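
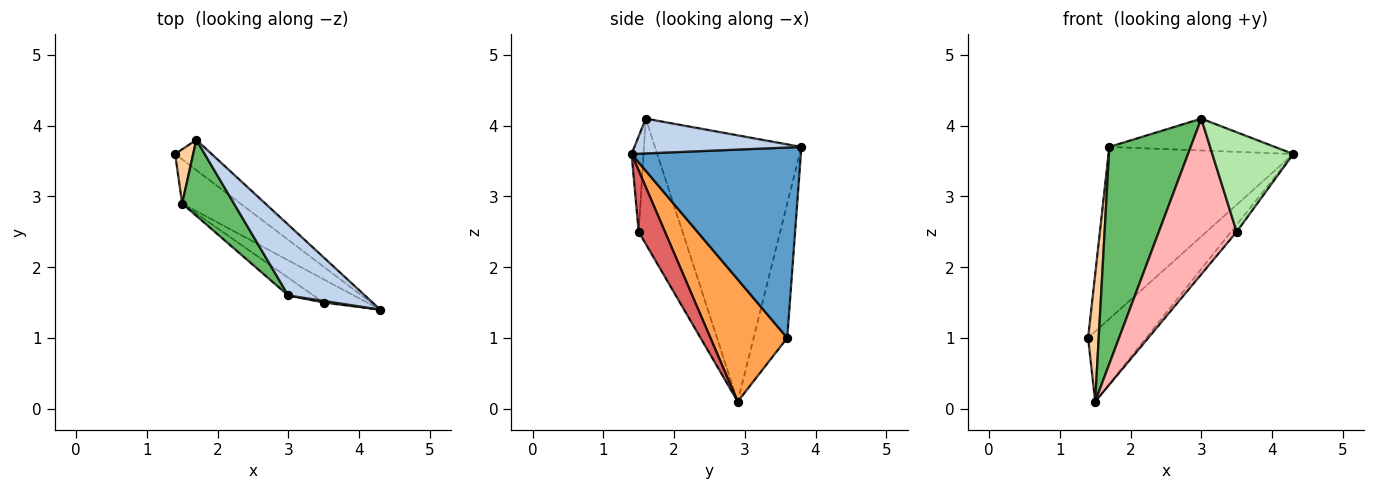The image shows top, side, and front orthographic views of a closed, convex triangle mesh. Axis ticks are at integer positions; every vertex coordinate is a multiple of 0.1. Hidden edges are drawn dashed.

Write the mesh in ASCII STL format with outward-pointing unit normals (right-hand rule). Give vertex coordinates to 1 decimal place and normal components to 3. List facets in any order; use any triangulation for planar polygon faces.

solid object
 facet normal 0.670 0.731 -0.129
  outer loop
   vertex 1.7 3.8 3.7
   vertex 4.3 1.4 3.6
   vertex 1.4 3.6 1.0
  endloop
 endfacet
 facet normal 0.382 0.379 0.843
  outer loop
   vertex 1.7 3.8 3.7
   vertex 3.0 1.6 4.1
   vertex 4.3 1.4 3.6
  endloop
 endfacet
 facet normal 0.746 0.563 -0.355
  outer loop
   vertex 1.5 2.9 0.1
   vertex 1.4 3.6 1.0
   vertex 4.3 1.4 3.6
  endloop
 endfacet
 facet normal -0.946 -0.299 0.127
  outer loop
   vertex 1.5 2.9 0.1
   vertex 1.7 3.8 3.7
   vertex 1.4 3.6 1.0
  endloop
 endfacet
 facet normal -0.862 -0.479 0.168
  outer loop
   vertex 1.5 2.9 0.1
   vertex 3.0 1.6 4.1
   vertex 1.7 3.8 3.7
  endloop
 endfacet
 facet normal -0.146 -0.989 0.016
  outer loop
   vertex 3.5 1.5 2.5
   vertex 4.3 1.4 3.6
   vertex 3.0 1.6 4.1
  endloop
 endfacet
 facet normal 0.804 0.173 -0.569
  outer loop
   vertex 3.5 1.5 2.5
   vertex 1.5 2.9 0.1
   vertex 4.3 1.4 3.6
  endloop
 endfacet
 facet normal -0.489 -0.867 -0.099
  outer loop
   vertex 3.5 1.5 2.5
   vertex 3.0 1.6 4.1
   vertex 1.5 2.9 0.1
  endloop
 endfacet
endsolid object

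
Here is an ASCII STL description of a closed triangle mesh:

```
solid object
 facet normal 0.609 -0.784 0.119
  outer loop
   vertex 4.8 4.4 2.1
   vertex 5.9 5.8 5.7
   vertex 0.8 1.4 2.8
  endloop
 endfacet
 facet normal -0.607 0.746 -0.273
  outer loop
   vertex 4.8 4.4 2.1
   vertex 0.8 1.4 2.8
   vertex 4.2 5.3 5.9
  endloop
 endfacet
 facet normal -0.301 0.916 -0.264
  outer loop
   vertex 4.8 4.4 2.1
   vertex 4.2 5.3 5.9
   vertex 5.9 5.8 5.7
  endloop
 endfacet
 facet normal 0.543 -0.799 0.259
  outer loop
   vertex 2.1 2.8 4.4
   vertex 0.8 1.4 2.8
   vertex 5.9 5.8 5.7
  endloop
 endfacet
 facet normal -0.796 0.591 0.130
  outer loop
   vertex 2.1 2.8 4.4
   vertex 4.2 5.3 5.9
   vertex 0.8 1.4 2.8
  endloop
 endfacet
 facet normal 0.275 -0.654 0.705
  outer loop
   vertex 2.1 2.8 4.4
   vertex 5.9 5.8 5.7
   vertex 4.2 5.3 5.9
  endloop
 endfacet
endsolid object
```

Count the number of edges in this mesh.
9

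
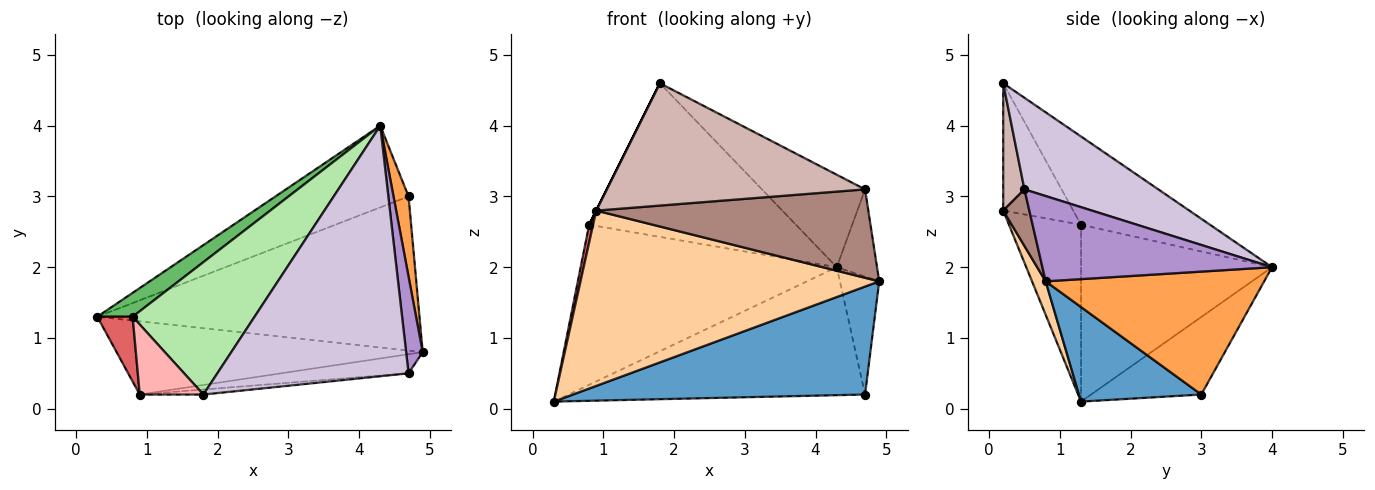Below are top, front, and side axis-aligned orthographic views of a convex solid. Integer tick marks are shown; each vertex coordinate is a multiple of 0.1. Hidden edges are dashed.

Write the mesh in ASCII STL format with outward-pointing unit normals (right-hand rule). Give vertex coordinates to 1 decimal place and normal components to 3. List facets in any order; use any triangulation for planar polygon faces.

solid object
 facet normal 0.234 -0.558 -0.796
  outer loop
   vertex 4.7 3.0 0.2
   vertex 4.9 0.8 1.8
   vertex 0.3 1.3 0.1
  endloop
 endfacet
 facet normal -0.299 0.804 -0.513
  outer loop
   vertex 4.7 3.0 0.2
   vertex 0.3 1.3 0.1
   vertex 4.3 4.0 2.0
  endloop
 endfacet
 facet normal 0.977 0.176 0.120
  outer loop
   vertex 4.7 3.0 0.2
   vertex 4.3 4.0 2.0
   vertex 4.9 0.8 1.8
  endloop
 endfacet
 facet normal 0.042 -0.922 -0.385
  outer loop
   vertex 0.9 0.2 2.8
   vertex 0.3 1.3 0.1
   vertex 4.9 0.8 1.8
  endloop
 endfacet
 facet normal -0.594 0.796 0.119
  outer loop
   vertex 0.8 1.3 2.6
   vertex 4.3 4.0 2.0
   vertex 0.3 1.3 0.1
  endloop
 endfacet
 facet normal -0.427 0.685 0.590
  outer loop
   vertex 0.8 1.3 2.6
   vertex 1.8 0.2 4.6
   vertex 4.3 4.0 2.0
  endloop
 endfacet
 facet normal -0.979 -0.053 0.196
  outer loop
   vertex 0.8 1.3 2.6
   vertex 0.3 1.3 0.1
   vertex 0.9 0.2 2.8
  endloop
 endfacet
 facet normal -0.894 0.000 0.447
  outer loop
   vertex 0.8 1.3 2.6
   vertex 0.9 0.2 2.8
   vertex 1.8 0.2 4.6
  endloop
 endfacet
 facet normal 0.967 0.170 0.188
  outer loop
   vertex 4.7 0.5 3.1
   vertex 4.9 0.8 1.8
   vertex 4.3 4.0 2.0
  endloop
 endfacet
 facet normal 0.410 0.316 0.856
  outer loop
   vertex 4.7 0.5 3.1
   vertex 4.3 4.0 2.0
   vertex 1.8 0.2 4.6
  endloop
 endfacet
 facet normal 0.093 -0.973 -0.210
  outer loop
   vertex 4.7 0.5 3.1
   vertex 0.9 0.2 2.8
   vertex 4.9 0.8 1.8
  endloop
 endfacet
 facet normal 0.082 -0.996 -0.041
  outer loop
   vertex 4.7 0.5 3.1
   vertex 1.8 0.2 4.6
   vertex 0.9 0.2 2.8
  endloop
 endfacet
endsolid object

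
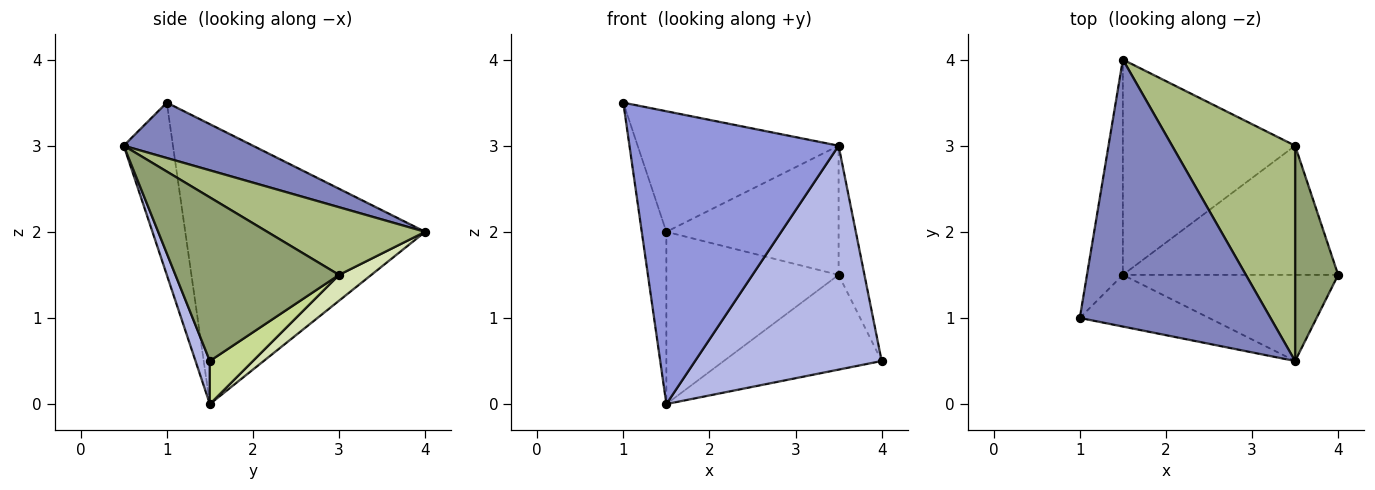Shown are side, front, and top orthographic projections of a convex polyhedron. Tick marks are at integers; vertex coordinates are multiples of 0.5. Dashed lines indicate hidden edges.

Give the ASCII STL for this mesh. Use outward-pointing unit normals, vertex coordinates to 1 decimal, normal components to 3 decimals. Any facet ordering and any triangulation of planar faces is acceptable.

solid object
 facet normal -0.987 0.101 -0.127
  outer loop
   vertex 1.5 1.5 0.0
   vertex 1.0 1.0 3.5
   vertex 1.5 4.0 2.0
  endloop
 endfacet
 facet normal 0.256 0.398 0.881
  outer loop
   vertex 3.5 0.5 3.0
   vertex 1.5 4.0 2.0
   vertex 1.0 1.0 3.5
  endloop
 endfacet
 facet normal -0.226 -0.959 -0.169
  outer loop
   vertex 3.5 0.5 3.0
   vertex 1.0 1.0 3.5
   vertex 1.5 1.5 0.0
  endloop
 endfacet
 facet normal 0.072 -0.931 -0.358
  outer loop
   vertex 3.5 0.5 3.0
   vertex 1.5 1.5 0.0
   vertex 4.0 1.5 0.5
  endloop
 endfacet
 facet normal 0.956 0.151 0.252
  outer loop
   vertex 3.5 3.0 1.5
   vertex 3.5 0.5 3.0
   vertex 4.0 1.5 0.5
  endloop
 endfacet
 facet normal 0.427 0.465 0.776
  outer loop
   vertex 3.5 3.0 1.5
   vertex 1.5 4.0 2.0
   vertex 3.5 0.5 3.0
  endloop
 endfacet
 facet normal 0.159 0.584 -0.796
  outer loop
   vertex 3.5 3.0 1.5
   vertex 4.0 1.5 0.5
   vertex 1.5 1.5 0.0
  endloop
 endfacet
 facet normal 0.116 0.620 -0.776
  outer loop
   vertex 3.5 3.0 1.5
   vertex 1.5 1.5 0.0
   vertex 1.5 4.0 2.0
  endloop
 endfacet
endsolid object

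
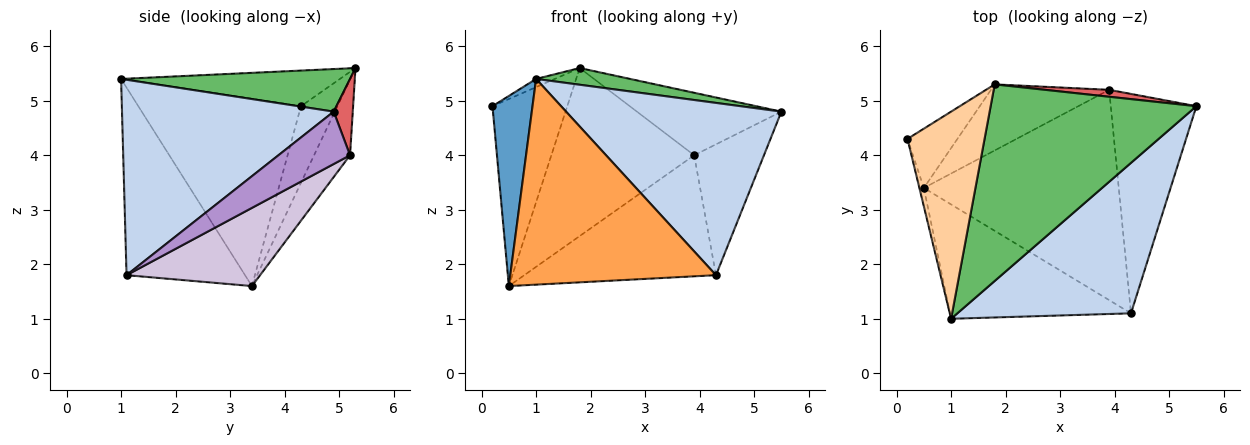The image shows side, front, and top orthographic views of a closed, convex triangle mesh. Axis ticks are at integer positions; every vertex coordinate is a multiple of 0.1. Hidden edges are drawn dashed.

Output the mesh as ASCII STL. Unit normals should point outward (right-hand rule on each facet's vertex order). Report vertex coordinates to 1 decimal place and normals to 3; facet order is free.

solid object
 facet normal -0.971 -0.239 -0.023
  outer loop
   vertex 0.5 3.4 1.6
   vertex 1.0 1.0 5.4
   vertex 0.2 4.3 4.9
  endloop
 endfacet
 facet normal 0.595 -0.605 0.529
  outer loop
   vertex 4.3 1.1 1.8
   vertex 5.5 4.9 4.8
   vertex 1.0 1.0 5.4
  endloop
 endfacet
 facet normal -0.450 -0.781 -0.434
  outer loop
   vertex 4.3 1.1 1.8
   vertex 1.0 1.0 5.4
   vertex 0.5 3.4 1.6
  endloop
 endfacet
 facet normal -0.419 0.036 0.907
  outer loop
   vertex 1.8 5.3 5.6
   vertex 0.2 4.3 4.9
   vertex 1.0 1.0 5.4
  endloop
 endfacet
 facet normal 0.202 -0.083 0.976
  outer loop
   vertex 1.8 5.3 5.6
   vertex 1.0 1.0 5.4
   vertex 5.5 4.9 4.8
  endloop
 endfacet
 facet normal -0.421 0.865 -0.274
  outer loop
   vertex 1.8 5.3 5.6
   vertex 0.5 3.4 1.6
   vertex 0.2 4.3 4.9
  endloop
 endfacet
 facet normal 0.130 0.985 0.109
  outer loop
   vertex 3.9 5.2 4.0
   vertex 1.8 5.3 5.6
   vertex 5.5 4.9 4.8
  endloop
 endfacet
 facet normal -0.228 0.906 -0.356
  outer loop
   vertex 3.9 5.2 4.0
   vertex 0.5 3.4 1.6
   vertex 1.8 5.3 5.6
  endloop
 endfacet
 facet normal 0.465 0.453 -0.760
  outer loop
   vertex 3.9 5.2 4.0
   vertex 5.5 4.9 4.8
   vertex 4.3 1.1 1.8
  endloop
 endfacet
 facet normal 0.328 0.471 -0.819
  outer loop
   vertex 3.9 5.2 4.0
   vertex 4.3 1.1 1.8
   vertex 0.5 3.4 1.6
  endloop
 endfacet
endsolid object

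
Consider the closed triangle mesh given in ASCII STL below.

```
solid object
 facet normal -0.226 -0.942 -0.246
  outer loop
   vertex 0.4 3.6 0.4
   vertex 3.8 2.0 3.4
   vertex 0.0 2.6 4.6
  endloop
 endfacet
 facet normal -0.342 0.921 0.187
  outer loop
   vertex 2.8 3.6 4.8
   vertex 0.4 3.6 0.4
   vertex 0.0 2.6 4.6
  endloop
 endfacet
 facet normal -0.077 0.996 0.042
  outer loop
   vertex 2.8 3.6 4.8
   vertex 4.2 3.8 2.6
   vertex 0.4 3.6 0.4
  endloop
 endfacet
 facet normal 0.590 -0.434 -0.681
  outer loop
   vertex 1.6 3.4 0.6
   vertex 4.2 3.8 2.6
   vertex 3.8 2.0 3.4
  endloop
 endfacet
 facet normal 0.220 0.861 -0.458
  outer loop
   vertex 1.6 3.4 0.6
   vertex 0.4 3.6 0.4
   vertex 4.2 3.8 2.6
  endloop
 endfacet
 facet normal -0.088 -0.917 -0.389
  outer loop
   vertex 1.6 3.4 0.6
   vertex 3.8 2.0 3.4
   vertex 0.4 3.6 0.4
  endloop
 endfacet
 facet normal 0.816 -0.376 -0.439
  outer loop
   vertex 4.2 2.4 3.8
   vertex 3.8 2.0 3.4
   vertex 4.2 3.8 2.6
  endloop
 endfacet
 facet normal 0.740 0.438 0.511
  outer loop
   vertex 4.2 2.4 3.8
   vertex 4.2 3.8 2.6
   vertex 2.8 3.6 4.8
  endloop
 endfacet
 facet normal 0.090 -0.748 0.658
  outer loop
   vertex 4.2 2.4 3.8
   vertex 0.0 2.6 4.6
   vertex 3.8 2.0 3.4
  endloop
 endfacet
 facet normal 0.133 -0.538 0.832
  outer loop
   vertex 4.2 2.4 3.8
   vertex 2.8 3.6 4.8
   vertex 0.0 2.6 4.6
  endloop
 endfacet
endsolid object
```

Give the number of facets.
10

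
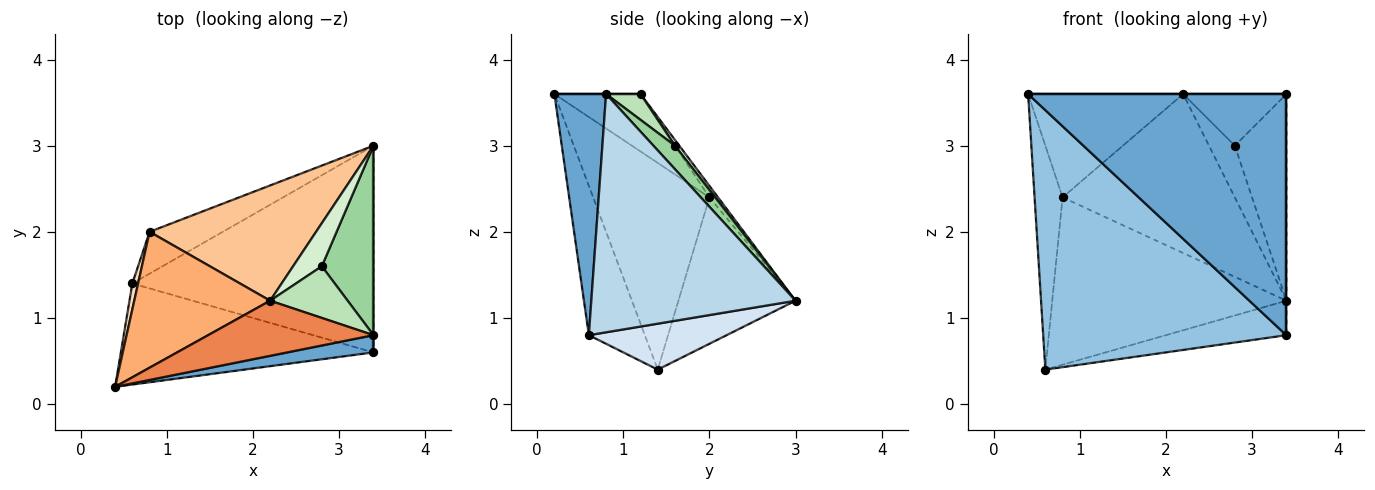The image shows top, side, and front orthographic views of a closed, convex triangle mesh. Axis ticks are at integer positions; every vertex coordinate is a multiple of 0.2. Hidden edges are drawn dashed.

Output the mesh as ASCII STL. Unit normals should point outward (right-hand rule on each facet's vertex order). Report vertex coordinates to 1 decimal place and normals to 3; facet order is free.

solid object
 facet normal 0.196 -0.978 0.070
  outer loop
   vertex 3.4 0.6 0.8
   vertex 3.4 0.8 3.6
   vertex 0.4 0.2 3.6
  endloop
 endfacet
 facet normal -0.210 -0.911 -0.355
  outer loop
   vertex 3.4 0.6 0.8
   vertex 0.4 0.2 3.6
   vertex 0.6 1.4 0.4
  endloop
 endfacet
 facet normal 1.000 0.000 0.000
  outer loop
   vertex 3.4 0.6 0.8
   vertex 3.4 3.0 1.2
   vertex 3.4 0.8 3.6
  endloop
 endfacet
 facet normal 0.185 0.162 -0.969
  outer loop
   vertex 3.4 0.6 0.8
   vertex 0.6 1.4 0.4
   vertex 3.4 3.0 1.2
  endloop
 endfacet
 facet normal 0.000 0.000 1.000
  outer loop
   vertex 2.2 1.2 3.6
   vertex 0.4 0.2 3.6
   vertex 3.4 0.8 3.6
  endloop
 endfacet
 facet normal -0.319 0.574 0.754
  outer loop
   vertex 0.8 2.0 2.4
   vertex 0.4 0.2 3.6
   vertex 2.2 1.2 3.6
  endloop
 endfacet
 facet normal -0.040 0.809 0.586
  outer loop
   vertex 0.8 2.0 2.4
   vertex 2.2 1.2 3.6
   vertex 3.4 3.0 1.2
  endloop
 endfacet
 facet normal -0.972 0.234 0.027
  outer loop
   vertex 0.8 2.0 2.4
   vertex 0.6 1.4 0.4
   vertex 0.4 0.2 3.6
  endloop
 endfacet
 facet normal -0.436 0.873 -0.218
  outer loop
   vertex 0.8 2.0 2.4
   vertex 3.4 3.0 1.2
   vertex 0.6 1.4 0.4
  endloop
 endfacet
 facet normal 0.294 0.705 0.646
  outer loop
   vertex 2.8 1.6 3.0
   vertex 3.4 0.8 3.6
   vertex 3.4 3.0 1.2
  endloop
 endfacet
 facet normal 0.229 0.688 0.688
  outer loop
   vertex 2.8 1.6 3.0
   vertex 2.2 1.2 3.6
   vertex 3.4 0.8 3.6
  endloop
 endfacet
 facet normal 0.127 0.762 0.635
  outer loop
   vertex 2.8 1.6 3.0
   vertex 3.4 3.0 1.2
   vertex 2.2 1.2 3.6
  endloop
 endfacet
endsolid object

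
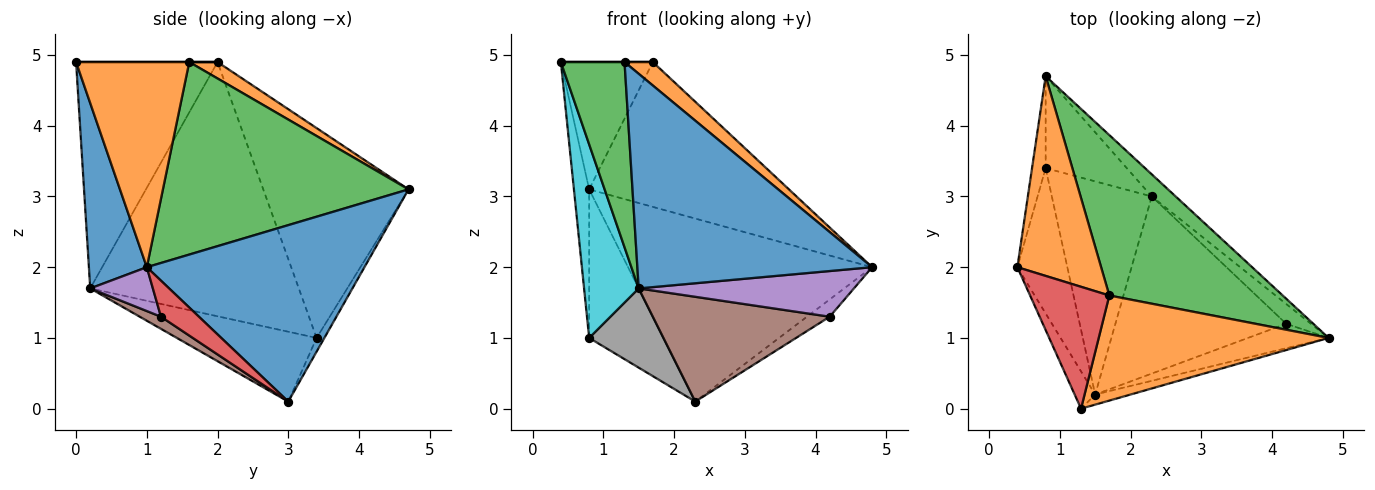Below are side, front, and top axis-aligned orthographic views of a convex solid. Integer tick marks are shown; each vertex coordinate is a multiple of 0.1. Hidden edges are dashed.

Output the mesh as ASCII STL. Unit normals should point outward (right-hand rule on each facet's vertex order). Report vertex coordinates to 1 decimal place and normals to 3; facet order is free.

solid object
 facet normal 0.663 0.743 -0.090
  outer loop
   vertex 2.3 3.0 0.1
   vertex 0.8 4.7 3.1
   vertex 4.8 1.0 2.0
  endloop
 endfacet
 facet normal 0.163 0.530 0.832
  outer loop
   vertex 1.7 1.6 4.9
   vertex 0.8 4.7 3.1
   vertex 0.4 2.0 4.9
  endloop
 endfacet
 facet normal 0.636 0.517 0.573
  outer loop
   vertex 1.7 1.6 4.9
   vertex 4.8 1.0 2.0
   vertex 0.8 4.7 3.1
  endloop
 endfacet
 facet normal 0.739 0.442 -0.507
  outer loop
   vertex 4.2 1.2 1.3
   vertex 2.3 3.0 0.1
   vertex 4.8 1.0 2.0
  endloop
 endfacet
 facet normal 0.249 -0.854 -0.457
  outer loop
   vertex 4.2 1.2 1.3
   vertex 4.8 1.0 2.0
   vertex 1.5 0.2 1.7
  endloop
 endfacet
 facet normal 0.061 -0.508 -0.859
  outer loop
   vertex 4.2 1.2 1.3
   vertex 1.5 0.2 1.7
   vertex 2.3 3.0 0.1
  endloop
 endfacet
 facet normal -0.089 0.847 -0.524
  outer loop
   vertex 0.8 3.4 1.0
   vertex 0.8 4.7 3.1
   vertex 2.3 3.0 0.1
  endloop
 endfacet
 facet normal -0.548 -0.291 -0.784
  outer loop
   vertex 0.8 3.4 1.0
   vertex 2.3 3.0 0.1
   vertex 1.5 0.2 1.7
  endloop
 endfacet
 facet normal -0.992 0.104 -0.064
  outer loop
   vertex 0.8 3.4 1.0
   vertex 0.4 2.0 4.9
   vertex 0.8 4.7 3.1
  endloop
 endfacet
 facet normal -0.950 -0.249 -0.187
  outer loop
   vertex 0.8 3.4 1.0
   vertex 1.5 0.2 1.7
   vertex 0.4 2.0 4.9
  endloop
 endfacet
 facet normal 0.239 -0.970 -0.046
  outer loop
   vertex 1.3 0.0 4.9
   vertex 1.5 0.2 1.7
   vertex 4.8 1.0 2.0
  endloop
 endfacet
 facet normal 0.657 -0.164 0.736
  outer loop
   vertex 1.3 0.0 4.9
   vertex 4.8 1.0 2.0
   vertex 1.7 1.6 4.9
  endloop
 endfacet
 facet normal -0.909 -0.409 -0.082
  outer loop
   vertex 1.3 0.0 4.9
   vertex 0.4 2.0 4.9
   vertex 1.5 0.2 1.7
  endloop
 endfacet
 facet normal 0.000 0.000 1.000
  outer loop
   vertex 1.3 0.0 4.9
   vertex 1.7 1.6 4.9
   vertex 0.4 2.0 4.9
  endloop
 endfacet
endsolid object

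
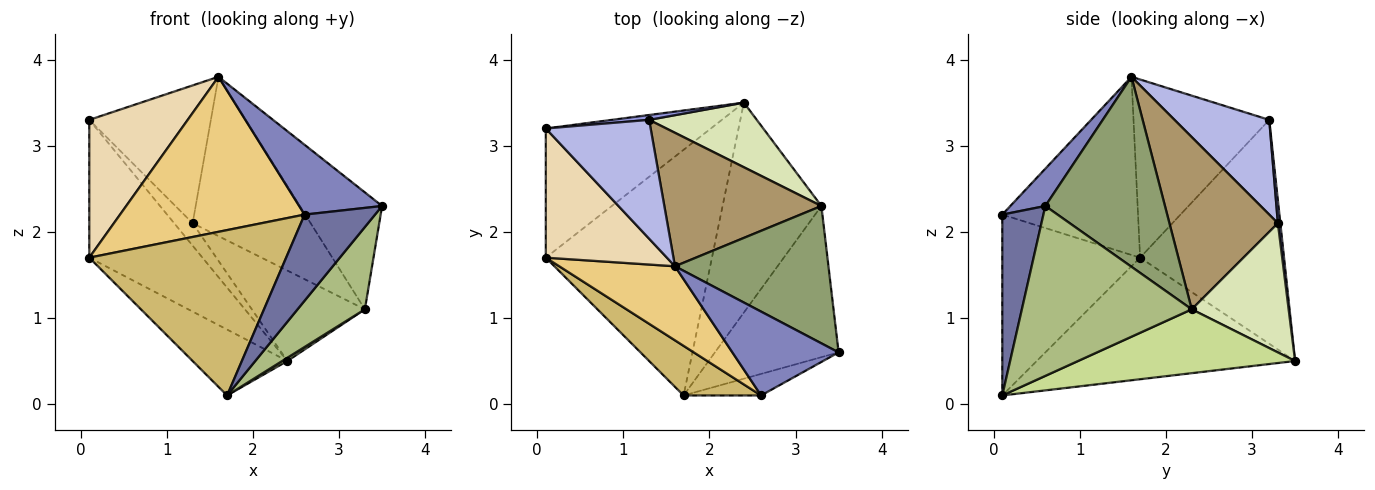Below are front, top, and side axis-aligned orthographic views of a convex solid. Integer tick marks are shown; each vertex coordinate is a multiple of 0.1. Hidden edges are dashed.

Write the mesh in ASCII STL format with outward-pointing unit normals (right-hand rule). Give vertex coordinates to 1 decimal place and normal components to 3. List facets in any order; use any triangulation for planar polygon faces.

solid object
 facet normal 0.493 -0.844 -0.211
  outer loop
   vertex 2.6 0.1 2.2
   vertex 1.7 0.1 0.1
   vertex 3.5 0.6 2.3
  endloop
 endfacet
 facet normal 0.261 -0.618 0.742
  outer loop
   vertex 1.6 1.6 3.8
   vertex 2.6 0.1 2.2
   vertex 3.5 0.6 2.3
  endloop
 endfacet
 facet normal 0.129 0.969 0.210
  outer loop
   vertex 1.3 3.3 2.1
   vertex 2.4 3.5 0.5
   vertex 0.1 3.2 3.3
  endloop
 endfacet
 facet normal 0.508 0.652 0.563
  outer loop
   vertex 1.3 3.3 2.1
   vertex 0.1 3.2 3.3
   vertex 1.6 1.6 3.8
  endloop
 endfacet
 facet normal 0.686 0.472 0.554
  outer loop
   vertex 3.3 2.3 1.1
   vertex 1.6 1.6 3.8
   vertex 3.5 0.6 2.3
  endloop
 endfacet
 facet normal 0.770 -0.305 -0.561
  outer loop
   vertex 3.3 2.3 1.1
   vertex 3.5 0.6 2.3
   vertex 1.7 0.1 0.1
  endloop
 endfacet
 facet normal 0.543 -0.013 -0.840
  outer loop
   vertex 3.3 2.3 1.1
   vertex 1.7 0.1 0.1
   vertex 2.4 3.5 0.5
  endloop
 endfacet
 facet normal 0.572 0.667 0.477
  outer loop
   vertex 3.3 2.3 1.1
   vertex 2.4 3.5 0.5
   vertex 1.3 3.3 2.1
  endloop
 endfacet
 facet normal 0.576 0.627 0.525
  outer loop
   vertex 3.3 2.3 1.1
   vertex 1.3 3.3 2.1
   vertex 1.6 1.6 3.8
  endloop
 endfacet
 facet normal -0.557 -0.796 0.239
  outer loop
   vertex 0.1 1.7 1.7
   vertex 1.7 0.1 0.1
   vertex 2.6 0.1 2.2
  endloop
 endfacet
 facet normal -0.553 -0.752 0.359
  outer loop
   vertex 0.1 1.7 1.7
   vertex 2.6 0.1 2.2
   vertex 1.6 1.6 3.8
  endloop
 endfacet
 facet normal -0.709 -0.514 0.482
  outer loop
   vertex 0.1 1.7 1.7
   vertex 1.6 1.6 3.8
   vertex 0.1 3.2 3.3
  endloop
 endfacet
 facet normal -0.680 0.535 -0.501
  outer loop
   vertex 0.1 1.7 1.7
   vertex 0.1 3.2 3.3
   vertex 2.4 3.5 0.5
  endloop
 endfacet
 facet normal -0.577 0.212 -0.789
  outer loop
   vertex 0.1 1.7 1.7
   vertex 2.4 3.5 0.5
   vertex 1.7 0.1 0.1
  endloop
 endfacet
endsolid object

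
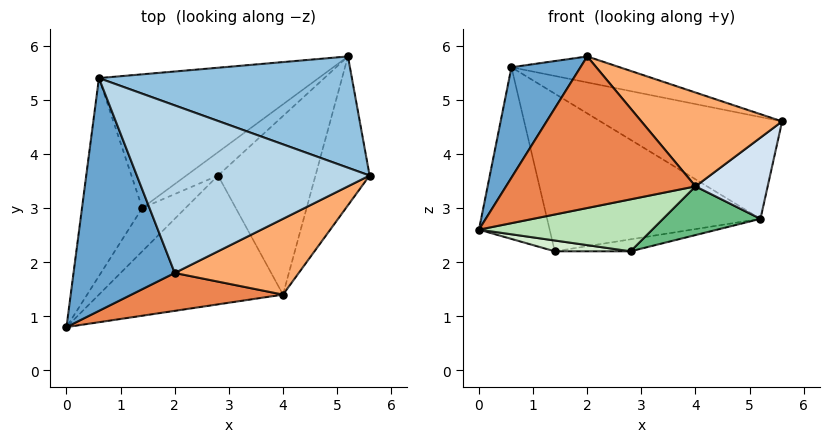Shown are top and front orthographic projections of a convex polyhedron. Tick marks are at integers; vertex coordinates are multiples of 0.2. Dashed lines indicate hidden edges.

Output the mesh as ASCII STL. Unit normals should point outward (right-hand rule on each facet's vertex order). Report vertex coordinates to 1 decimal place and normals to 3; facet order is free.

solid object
 facet normal -0.776 -0.270 0.570
  outer loop
   vertex 0.6 5.4 5.6
   vertex 0.0 0.8 2.6
   vertex 2.0 1.8 5.8
  endloop
 endfacet
 facet normal 0.364 0.629 0.687
  outer loop
   vertex 0.6 5.4 5.6
   vertex 5.6 3.6 4.6
   vertex 5.2 5.8 2.8
  endloop
 endfacet
 facet normal 0.245 0.149 0.958
  outer loop
   vertex 0.6 5.4 5.6
   vertex 2.0 1.8 5.8
   vertex 5.6 3.6 4.6
  endloop
 endfacet
 facet normal 0.796 -0.290 -0.531
  outer loop
   vertex 4.0 1.4 3.4
   vertex 5.2 5.8 2.8
   vertex 5.6 3.6 4.6
  endloop
 endfacet
 facet normal 0.097 -0.966 0.241
  outer loop
   vertex 4.0 1.4 3.4
   vertex 2.0 1.8 5.8
   vertex 0.0 0.8 2.6
  endloop
 endfacet
 facet normal 0.513 -0.668 0.539
  outer loop
   vertex 4.0 1.4 3.4
   vertex 5.6 3.6 4.6
   vertex 2.0 1.8 5.8
  endloop
 endfacet
 facet normal -0.780 0.410 -0.473
  outer loop
   vertex 1.4 3.0 2.2
   vertex 0.0 0.8 2.6
   vertex 0.6 5.4 5.6
  endloop
 endfacet
 facet normal -0.418 0.693 -0.587
  outer loop
   vertex 1.4 3.0 2.2
   vertex 0.6 5.4 5.6
   vertex 5.2 5.8 2.8
  endloop
 endfacet
 facet normal 0.434 -0.237 -0.869
  outer loop
   vertex 2.8 3.6 2.2
   vertex 5.2 5.8 2.8
   vertex 4.0 1.4 3.4
  endloop
 endfacet
 facet normal -0.192 0.447 -0.874
  outer loop
   vertex 2.8 3.6 2.2
   vertex 1.4 3.0 2.2
   vertex 5.2 5.8 2.8
  endloop
 endfacet
 facet normal 0.235 -0.364 -0.901
  outer loop
   vertex 2.8 3.6 2.2
   vertex 4.0 1.4 3.4
   vertex 0.0 0.8 2.6
  endloop
 endfacet
 facet normal 0.103 -0.241 -0.965
  outer loop
   vertex 2.8 3.6 2.2
   vertex 0.0 0.8 2.6
   vertex 1.4 3.0 2.2
  endloop
 endfacet
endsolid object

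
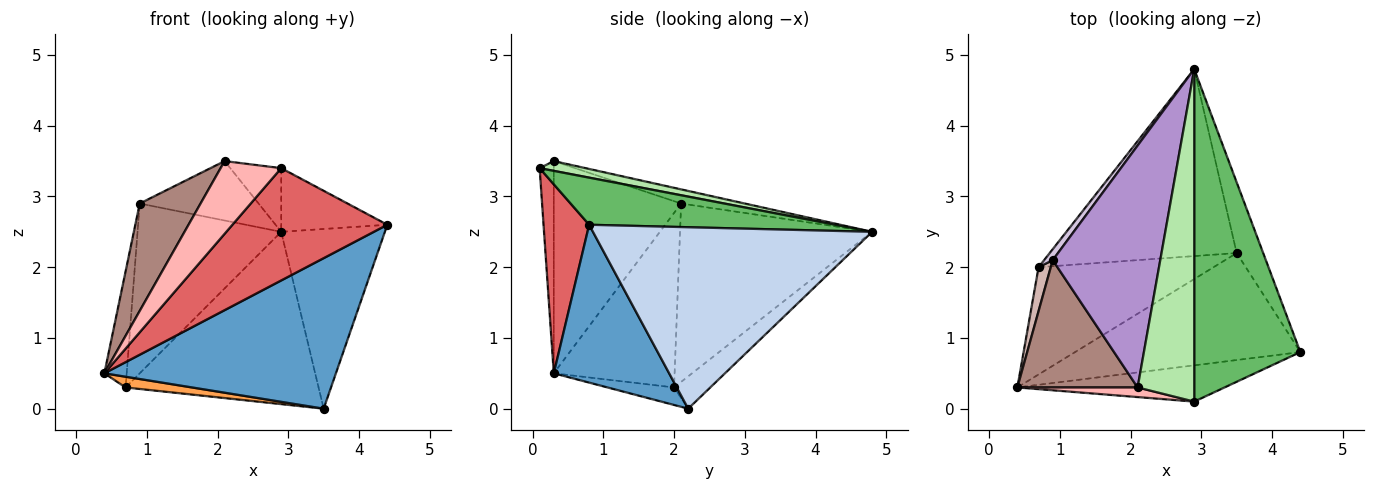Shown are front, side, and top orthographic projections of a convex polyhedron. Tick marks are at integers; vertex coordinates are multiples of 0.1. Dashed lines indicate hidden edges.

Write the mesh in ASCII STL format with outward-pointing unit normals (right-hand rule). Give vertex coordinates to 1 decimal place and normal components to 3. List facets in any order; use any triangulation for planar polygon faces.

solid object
 facet normal 0.376 -0.755 -0.537
  outer loop
   vertex 3.5 2.2 0.0
   vertex 4.4 0.8 2.6
   vertex 0.4 0.3 0.5
  endloop
 endfacet
 facet normal 0.929 0.345 -0.136
  outer loop
   vertex 3.5 2.2 0.0
   vertex 2.9 4.8 2.5
   vertex 4.4 0.8 2.6
  endloop
 endfacet
 facet normal -0.099 -0.099 -0.990
  outer loop
   vertex 0.7 2.0 0.3
   vertex 3.5 2.2 0.0
   vertex 0.4 0.3 0.5
  endloop
 endfacet
 facet normal -0.126 0.672 -0.729
  outer loop
   vertex 0.7 2.0 0.3
   vertex 2.9 4.8 2.5
   vertex 3.5 2.2 0.0
  endloop
 endfacet
 facet normal 0.400 0.172 0.900
  outer loop
   vertex 2.9 0.1 3.4
   vertex 4.4 0.8 2.6
   vertex 2.9 4.8 2.5
  endloop
 endfacet
 facet normal 0.167 0.185 0.968
  outer loop
   vertex 2.9 0.1 3.4
   vertex 2.9 4.8 2.5
   vertex 2.1 0.3 3.5
  endloop
 endfacet
 facet normal 0.270 -0.916 -0.296
  outer loop
   vertex 2.9 0.1 3.4
   vertex 0.4 0.3 0.5
   vertex 4.4 0.8 2.6
  endloop
 endfacet
 facet normal -0.225 -0.966 0.128
  outer loop
   vertex 2.9 0.1 3.4
   vertex 2.1 0.3 3.5
   vertex 0.4 0.3 0.5
  endloop
 endfacet
 facet normal -0.127 0.237 0.963
  outer loop
   vertex 0.9 2.1 2.9
   vertex 2.1 0.3 3.5
   vertex 2.9 4.8 2.5
  endloop
 endfacet
 facet normal -0.800 0.598 0.039
  outer loop
   vertex 0.9 2.1 2.9
   vertex 2.9 4.8 2.5
   vertex 0.7 2.0 0.3
  endloop
 endfacet
 facet normal -0.803 -0.384 0.455
  outer loop
   vertex 0.9 2.1 2.9
   vertex 0.4 0.3 0.5
   vertex 2.1 0.3 3.5
  endloop
 endfacet
 facet normal -0.981 0.181 0.068
  outer loop
   vertex 0.9 2.1 2.9
   vertex 0.7 2.0 0.3
   vertex 0.4 0.3 0.5
  endloop
 endfacet
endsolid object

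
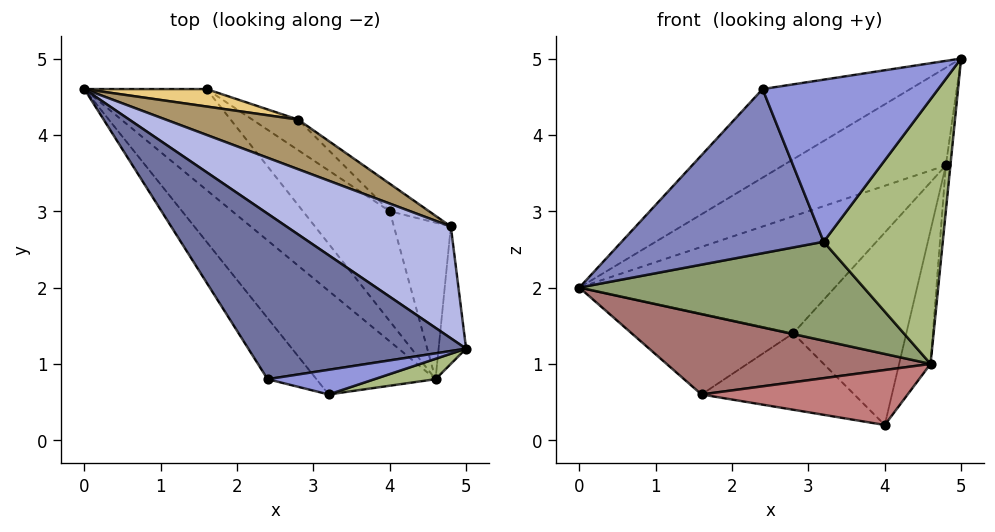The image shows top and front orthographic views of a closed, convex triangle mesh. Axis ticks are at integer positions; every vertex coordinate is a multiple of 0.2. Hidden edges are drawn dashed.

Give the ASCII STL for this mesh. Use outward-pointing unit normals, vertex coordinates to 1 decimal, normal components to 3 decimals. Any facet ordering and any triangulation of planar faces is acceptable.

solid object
 facet normal -0.204 0.462 0.863
  outer loop
   vertex 2.4 0.8 4.6
   vertex 5.0 1.2 5.0
   vertex 0.0 4.6 2.0
  endloop
 endfacet
 facet normal -0.742 -0.629 -0.234
  outer loop
   vertex 2.4 0.8 4.6
   vertex 0.0 4.6 2.0
   vertex 3.2 0.6 2.6
  endloop
 endfacet
 facet normal 0.128 -0.981 0.149
  outer loop
   vertex 2.4 0.8 4.6
   vertex 3.2 0.6 2.6
   vertex 5.0 1.2 5.0
  endloop
 endfacet
 facet normal -0.004 0.658 0.753
  outer loop
   vertex 4.8 2.8 3.6
   vertex 0.0 4.6 2.0
   vertex 5.0 1.2 5.0
  endloop
 endfacet
 facet normal -0.588 -0.558 -0.585
  outer loop
   vertex 4.6 0.8 1.0
   vertex 3.2 0.6 2.6
   vertex 0.0 4.6 2.0
  endloop
 endfacet
 facet normal 0.224 -0.972 0.075
  outer loop
   vertex 4.6 0.8 1.0
   vertex 5.0 1.2 5.0
   vertex 3.2 0.6 2.6
  endloop
 endfacet
 facet normal 0.994 0.034 -0.103
  outer loop
   vertex 4.6 0.8 1.0
   vertex 4.8 2.8 3.6
   vertex 5.0 1.2 5.0
  endloop
 endfacet
 facet normal 0.959 0.183 -0.215
  outer loop
   vertex 4.6 0.8 1.0
   vertex 4.0 3.0 0.2
   vertex 4.8 2.8 3.6
  endloop
 endfacet
 facet normal 0.210 0.900 0.382
  outer loop
   vertex 2.8 4.2 1.4
   vertex 0.0 4.6 2.0
   vertex 4.8 2.8 3.6
  endloop
 endfacet
 facet normal 0.647 0.755 -0.108
  outer loop
   vertex 2.8 4.2 1.4
   vertex 4.8 2.8 3.6
   vertex 4.0 3.0 0.2
  endloop
 endfacet
 facet normal 0.182 0.961 0.208
  outer loop
   vertex 1.6 4.6 0.6
   vertex 0.0 4.6 2.0
   vertex 2.8 4.2 1.4
  endloop
 endfacet
 facet normal 0.487 0.811 -0.324
  outer loop
   vertex 1.6 4.6 0.6
   vertex 2.8 4.2 1.4
   vertex 4.0 3.0 0.2
  endloop
 endfacet
 facet normal -0.565 -0.514 -0.646
  outer loop
   vertex 1.6 4.6 0.6
   vertex 4.6 0.8 1.0
   vertex 0.0 4.6 2.0
  endloop
 endfacet
 facet normal -0.408 -0.408 -0.816
  outer loop
   vertex 1.6 4.6 0.6
   vertex 4.0 3.0 0.2
   vertex 4.6 0.8 1.0
  endloop
 endfacet
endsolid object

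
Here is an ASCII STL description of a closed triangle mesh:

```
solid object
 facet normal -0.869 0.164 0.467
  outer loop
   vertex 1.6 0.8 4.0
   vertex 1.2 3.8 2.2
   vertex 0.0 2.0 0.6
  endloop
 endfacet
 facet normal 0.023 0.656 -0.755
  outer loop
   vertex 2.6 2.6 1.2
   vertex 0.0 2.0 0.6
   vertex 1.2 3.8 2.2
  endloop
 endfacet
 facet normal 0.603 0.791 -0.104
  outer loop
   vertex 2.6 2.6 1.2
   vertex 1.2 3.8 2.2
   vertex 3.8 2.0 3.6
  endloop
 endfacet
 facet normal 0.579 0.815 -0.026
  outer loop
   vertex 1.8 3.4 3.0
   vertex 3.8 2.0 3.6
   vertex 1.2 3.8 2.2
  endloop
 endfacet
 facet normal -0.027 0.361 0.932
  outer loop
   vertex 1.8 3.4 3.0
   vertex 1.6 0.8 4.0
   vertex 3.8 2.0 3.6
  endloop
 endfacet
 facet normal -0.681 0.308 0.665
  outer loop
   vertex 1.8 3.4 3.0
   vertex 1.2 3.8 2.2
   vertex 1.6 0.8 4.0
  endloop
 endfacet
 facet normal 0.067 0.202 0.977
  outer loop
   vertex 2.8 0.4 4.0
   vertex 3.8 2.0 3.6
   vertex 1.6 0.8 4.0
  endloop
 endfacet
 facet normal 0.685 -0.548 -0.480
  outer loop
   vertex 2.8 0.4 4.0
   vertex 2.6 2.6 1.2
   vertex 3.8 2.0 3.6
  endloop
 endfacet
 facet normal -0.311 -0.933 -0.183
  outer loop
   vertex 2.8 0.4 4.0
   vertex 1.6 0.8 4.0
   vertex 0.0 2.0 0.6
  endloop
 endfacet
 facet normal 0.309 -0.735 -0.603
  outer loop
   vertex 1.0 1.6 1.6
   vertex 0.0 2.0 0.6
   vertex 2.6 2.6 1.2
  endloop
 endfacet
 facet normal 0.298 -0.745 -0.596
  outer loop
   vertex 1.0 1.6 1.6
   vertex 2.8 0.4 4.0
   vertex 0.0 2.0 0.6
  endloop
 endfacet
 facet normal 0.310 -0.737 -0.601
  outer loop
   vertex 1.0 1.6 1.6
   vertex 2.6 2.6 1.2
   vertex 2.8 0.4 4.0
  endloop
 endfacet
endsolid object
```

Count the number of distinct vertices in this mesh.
8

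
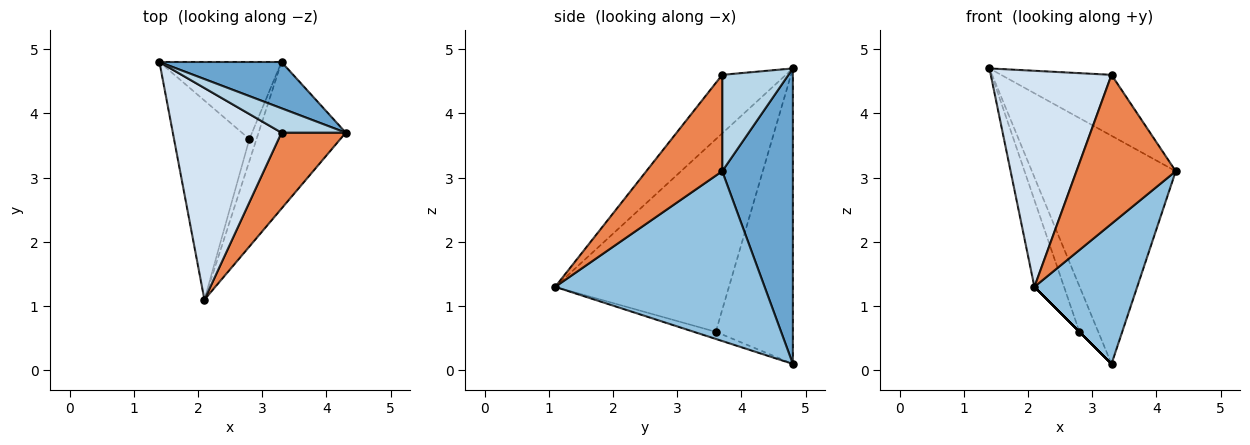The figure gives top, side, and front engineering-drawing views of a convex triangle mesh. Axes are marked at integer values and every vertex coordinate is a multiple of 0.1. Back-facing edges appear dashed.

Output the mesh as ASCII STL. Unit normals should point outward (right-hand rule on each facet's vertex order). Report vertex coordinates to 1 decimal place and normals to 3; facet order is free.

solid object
 facet normal 0.434 0.883 0.179
  outer loop
   vertex 3.3 4.8 0.1
   vertex 1.4 4.8 4.7
   vertex 4.3 3.7 3.1
  endloop
 endfacet
 facet normal 0.815 -0.400 -0.418
  outer loop
   vertex 3.3 4.8 0.1
   vertex 4.3 3.7 3.1
   vertex 2.1 1.1 1.3
  endloop
 endfacet
 facet normal 0.487 0.811 0.324
  outer loop
   vertex 3.3 3.7 4.6
   vertex 4.3 3.7 3.1
   vertex 1.4 4.8 4.7
  endloop
 endfacet
 facet normal -0.353 -0.668 0.655
  outer loop
   vertex 3.3 3.7 4.6
   vertex 1.4 4.8 4.7
   vertex 2.1 1.1 1.3
  endloop
 endfacet
 facet normal 0.563 -0.736 0.375
  outer loop
   vertex 3.3 3.7 4.6
   vertex 2.1 1.1 1.3
   vertex 4.3 3.7 3.1
  endloop
 endfacet
 facet normal -0.920 0.157 -0.360
  outer loop
   vertex 2.8 3.6 0.6
   vertex 2.1 1.1 1.3
   vertex 1.4 4.8 4.7
  endloop
 endfacet
 facet normal -0.902 0.220 -0.372
  outer loop
   vertex 2.8 3.6 0.6
   vertex 1.4 4.8 4.7
   vertex 3.3 4.8 0.1
  endloop
 endfacet
 facet normal -0.707 0.000 -0.707
  outer loop
   vertex 2.8 3.6 0.6
   vertex 3.3 4.8 0.1
   vertex 2.1 1.1 1.3
  endloop
 endfacet
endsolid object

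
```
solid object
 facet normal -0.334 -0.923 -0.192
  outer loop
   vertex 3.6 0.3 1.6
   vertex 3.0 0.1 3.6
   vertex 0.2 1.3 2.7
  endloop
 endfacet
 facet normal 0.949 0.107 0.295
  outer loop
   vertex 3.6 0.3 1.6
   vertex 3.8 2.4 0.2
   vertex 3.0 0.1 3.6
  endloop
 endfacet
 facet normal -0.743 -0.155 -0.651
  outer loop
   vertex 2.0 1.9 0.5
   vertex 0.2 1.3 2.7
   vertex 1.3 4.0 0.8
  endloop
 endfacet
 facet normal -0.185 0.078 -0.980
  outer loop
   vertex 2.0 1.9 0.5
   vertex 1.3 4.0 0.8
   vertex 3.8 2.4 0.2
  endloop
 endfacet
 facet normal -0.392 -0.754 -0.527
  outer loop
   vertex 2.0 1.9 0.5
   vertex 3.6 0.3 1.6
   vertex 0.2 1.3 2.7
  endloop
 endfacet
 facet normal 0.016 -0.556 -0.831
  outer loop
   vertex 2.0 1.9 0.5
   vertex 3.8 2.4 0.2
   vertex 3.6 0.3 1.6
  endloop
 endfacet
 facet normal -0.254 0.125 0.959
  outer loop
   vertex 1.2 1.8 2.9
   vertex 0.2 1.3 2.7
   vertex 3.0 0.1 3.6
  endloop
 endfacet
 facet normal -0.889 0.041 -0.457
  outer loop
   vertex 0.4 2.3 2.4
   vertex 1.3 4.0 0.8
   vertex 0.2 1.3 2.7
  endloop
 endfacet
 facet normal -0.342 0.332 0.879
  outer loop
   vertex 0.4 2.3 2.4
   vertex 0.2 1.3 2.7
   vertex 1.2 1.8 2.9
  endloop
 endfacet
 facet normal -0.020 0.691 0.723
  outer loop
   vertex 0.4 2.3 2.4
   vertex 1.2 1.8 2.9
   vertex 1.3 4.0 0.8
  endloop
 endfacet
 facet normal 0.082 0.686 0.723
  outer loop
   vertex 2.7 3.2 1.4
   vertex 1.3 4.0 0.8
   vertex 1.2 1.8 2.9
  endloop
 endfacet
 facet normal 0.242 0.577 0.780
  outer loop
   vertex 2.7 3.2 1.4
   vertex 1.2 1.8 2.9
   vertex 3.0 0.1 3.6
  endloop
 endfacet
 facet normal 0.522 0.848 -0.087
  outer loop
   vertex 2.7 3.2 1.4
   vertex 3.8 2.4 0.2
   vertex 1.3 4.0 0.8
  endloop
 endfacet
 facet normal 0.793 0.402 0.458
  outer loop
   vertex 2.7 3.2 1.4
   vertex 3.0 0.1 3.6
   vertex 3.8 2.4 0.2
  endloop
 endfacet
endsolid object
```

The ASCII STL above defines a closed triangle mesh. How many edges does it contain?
21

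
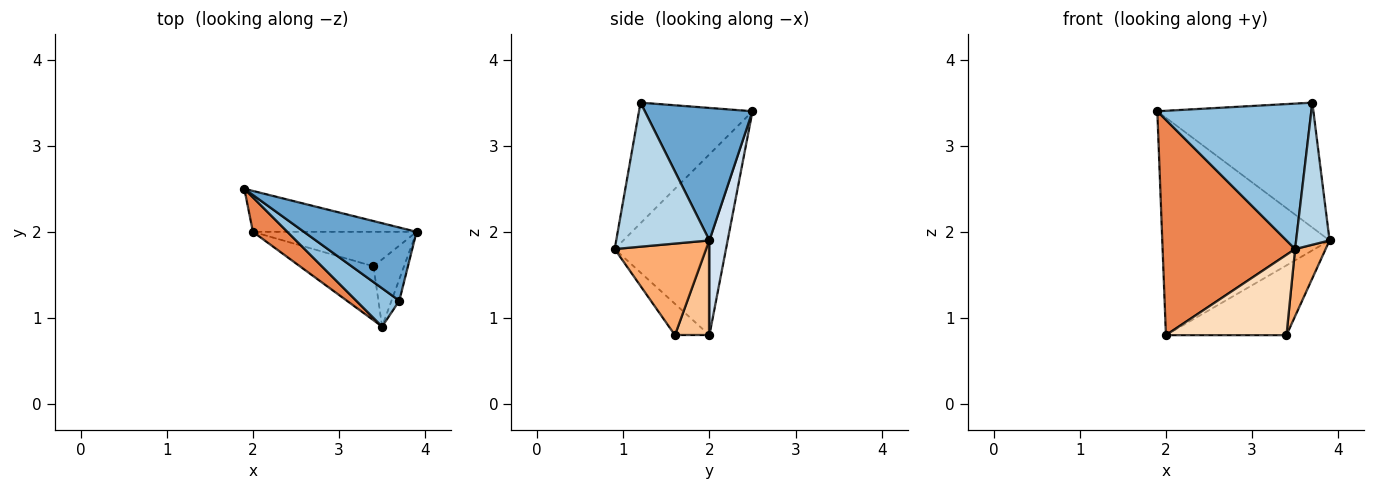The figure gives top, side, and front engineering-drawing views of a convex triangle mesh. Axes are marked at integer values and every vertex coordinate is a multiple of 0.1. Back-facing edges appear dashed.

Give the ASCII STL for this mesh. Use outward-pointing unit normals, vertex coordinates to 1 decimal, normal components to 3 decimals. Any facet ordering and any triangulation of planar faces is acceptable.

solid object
 facet normal 0.511 0.741 0.435
  outer loop
   vertex 3.7 1.2 3.5
   vertex 3.9 2.0 1.9
   vertex 1.9 2.5 3.4
  endloop
 endfacet
 facet normal -0.580 -0.788 0.207
  outer loop
   vertex 3.7 1.2 3.5
   vertex 1.9 2.5 3.4
   vertex 3.5 0.9 1.8
  endloop
 endfacet
 facet normal 0.940 -0.337 -0.051
  outer loop
   vertex 3.7 1.2 3.5
   vertex 3.5 0.9 1.8
   vertex 3.9 2.0 1.9
  endloop
 endfacet
 facet normal 0.106 0.977 -0.184
  outer loop
   vertex 2.0 2.0 0.8
   vertex 1.9 2.5 3.4
   vertex 3.9 2.0 1.9
  endloop
 endfacet
 facet normal -0.638 -0.760 0.122
  outer loop
   vertex 2.0 2.0 0.8
   vertex 3.5 0.9 1.8
   vertex 1.9 2.5 3.4
  endloop
 endfacet
 facet normal 0.905 -0.302 -0.302
  outer loop
   vertex 3.4 1.6 0.8
   vertex 3.9 2.0 1.9
   vertex 3.5 0.9 1.8
  endloop
 endfacet
 facet normal 0.248 0.869 -0.429
  outer loop
   vertex 3.4 1.6 0.8
   vertex 2.0 2.0 0.8
   vertex 3.9 2.0 1.9
  endloop
 endfacet
 facet normal -0.231 -0.808 -0.542
  outer loop
   vertex 3.4 1.6 0.8
   vertex 3.5 0.9 1.8
   vertex 2.0 2.0 0.8
  endloop
 endfacet
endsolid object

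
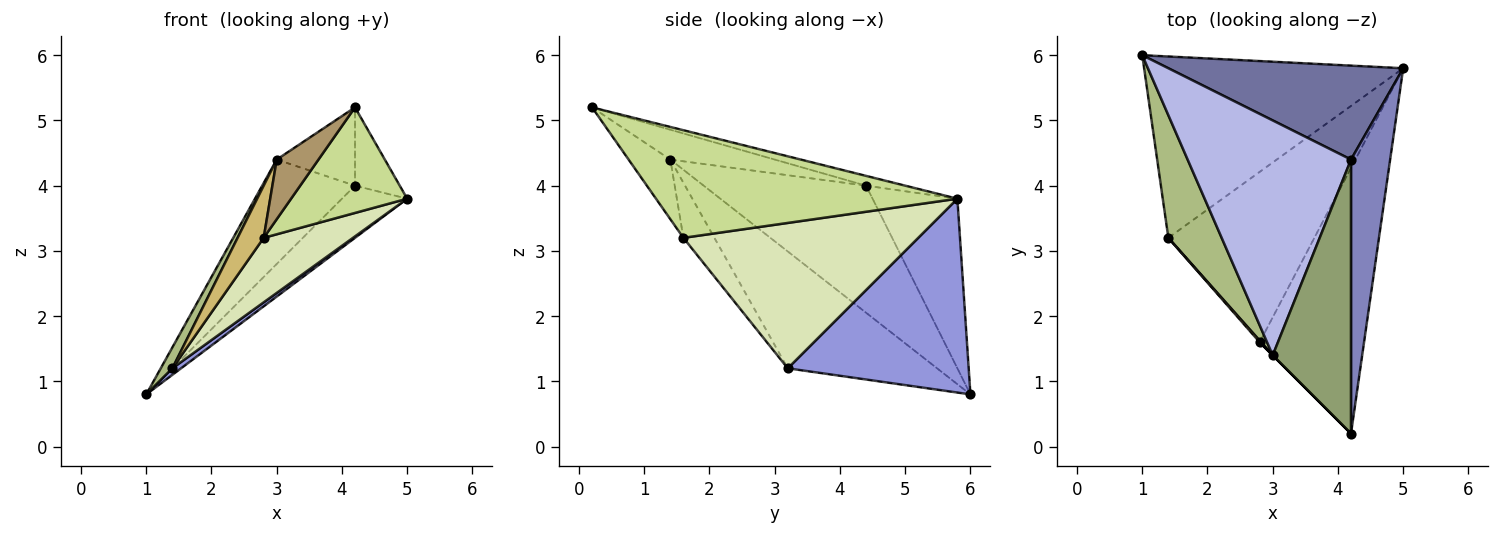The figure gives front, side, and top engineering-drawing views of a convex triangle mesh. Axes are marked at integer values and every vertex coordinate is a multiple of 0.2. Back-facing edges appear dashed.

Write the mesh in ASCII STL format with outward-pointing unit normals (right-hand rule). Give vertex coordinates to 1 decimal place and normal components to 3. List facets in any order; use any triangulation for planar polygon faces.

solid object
 facet normal -0.534 0.411 0.739
  outer loop
   vertex 4.2 4.4 4.0
   vertex 5.0 5.8 3.8
   vertex 1.0 6.0 0.8
  endloop
 endfacet
 facet normal -0.234 0.267 0.935
  outer loop
   vertex 4.2 4.4 4.0
   vertex 4.2 0.2 5.2
   vertex 5.0 5.8 3.8
  endloop
 endfacet
 facet normal 0.599 -0.029 -0.800
  outer loop
   vertex 1.4 3.2 1.2
   vertex 1.0 6.0 0.8
   vertex 5.0 5.8 3.8
  endloop
 endfacet
 facet normal -0.579 0.331 0.745
  outer loop
   vertex 3.0 1.4 4.4
   vertex 4.2 4.4 4.0
   vertex 1.0 6.0 0.8
  endloop
 endfacet
 facet normal -0.344 0.258 0.903
  outer loop
   vertex 3.0 1.4 4.4
   vertex 4.2 0.2 5.2
   vertex 4.2 4.4 4.0
  endloop
 endfacet
 facet normal -0.907 -0.070 0.414
  outer loop
   vertex 3.0 1.4 4.4
   vertex 1.0 6.0 0.8
   vertex 1.4 3.2 1.2
  endloop
 endfacet
 facet normal 0.692 -0.267 -0.671
  outer loop
   vertex 2.8 1.6 3.2
   vertex 5.0 5.8 3.8
   vertex 4.2 0.2 5.2
  endloop
 endfacet
 facet normal 0.681 -0.259 -0.684
  outer loop
   vertex 2.8 1.6 3.2
   vertex 1.4 3.2 1.2
   vertex 5.0 5.8 3.8
  endloop
 endfacet
 facet normal -0.707 -0.707 0.000
  outer loop
   vertex 2.8 1.6 3.2
   vertex 4.2 0.2 5.2
   vertex 3.0 1.4 4.4
  endloop
 endfacet
 facet normal -0.765 -0.644 0.020
  outer loop
   vertex 2.8 1.6 3.2
   vertex 3.0 1.4 4.4
   vertex 1.4 3.2 1.2
  endloop
 endfacet
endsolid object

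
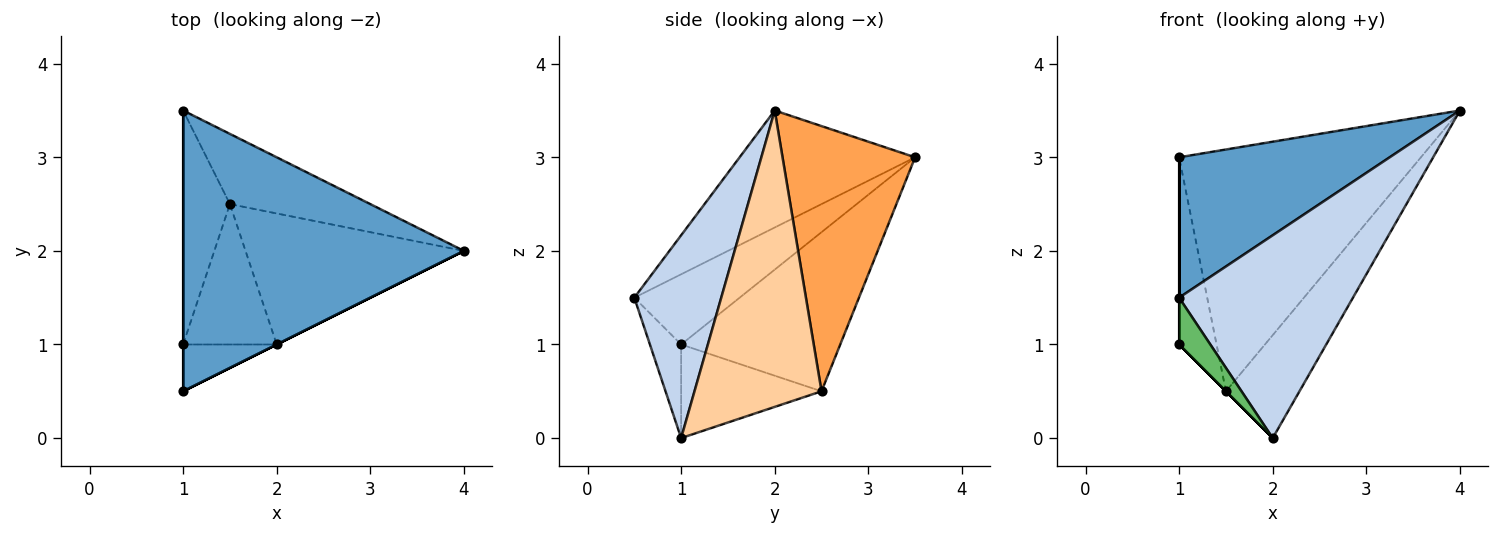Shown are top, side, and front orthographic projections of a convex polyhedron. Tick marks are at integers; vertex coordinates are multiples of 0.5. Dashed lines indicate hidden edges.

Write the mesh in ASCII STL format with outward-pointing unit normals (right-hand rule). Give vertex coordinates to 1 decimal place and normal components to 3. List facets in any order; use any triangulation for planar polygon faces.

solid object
 facet normal -0.349 -0.419 0.838
  outer loop
   vertex 1.0 3.5 3.0
   vertex 1.0 0.5 1.5
   vertex 4.0 2.0 3.5
  endloop
 endfacet
 facet normal 0.447 -0.894 0.000
  outer loop
   vertex 2.0 1.0 0.0
   vertex 4.0 2.0 3.5
   vertex 1.0 0.5 1.5
  endloop
 endfacet
 facet normal 0.466 0.850 -0.247
  outer loop
   vertex 1.5 2.5 0.5
   vertex 1.0 3.5 3.0
   vertex 4.0 2.0 3.5
  endloop
 endfacet
 facet normal 0.730 0.422 -0.538
  outer loop
   vertex 1.5 2.5 0.5
   vertex 4.0 2.0 3.5
   vertex 2.0 1.0 0.0
  endloop
 endfacet
 facet normal -0.577 -0.577 -0.577
  outer loop
   vertex 1.0 1.0 1.0
   vertex 2.0 1.0 0.0
   vertex 1.0 0.5 1.5
  endloop
 endfacet
 facet normal -0.707 0.000 -0.707
  outer loop
   vertex 1.0 1.0 1.0
   vertex 1.5 2.5 0.5
   vertex 2.0 1.0 0.0
  endloop
 endfacet
 facet normal -1.000 0.000 0.000
  outer loop
   vertex 1.0 1.0 1.0
   vertex 1.0 0.5 1.5
   vertex 1.0 3.5 3.0
  endloop
 endfacet
 facet normal -0.936 0.220 -0.275
  outer loop
   vertex 1.0 1.0 1.0
   vertex 1.0 3.5 3.0
   vertex 1.5 2.5 0.5
  endloop
 endfacet
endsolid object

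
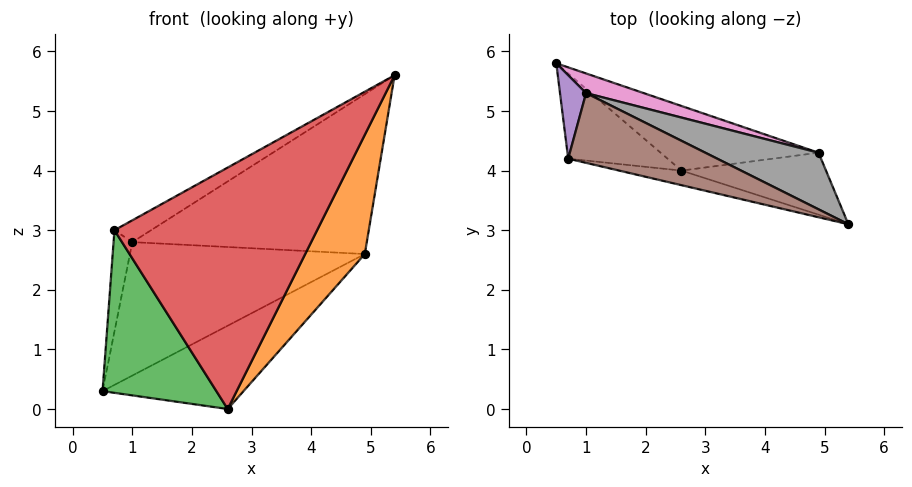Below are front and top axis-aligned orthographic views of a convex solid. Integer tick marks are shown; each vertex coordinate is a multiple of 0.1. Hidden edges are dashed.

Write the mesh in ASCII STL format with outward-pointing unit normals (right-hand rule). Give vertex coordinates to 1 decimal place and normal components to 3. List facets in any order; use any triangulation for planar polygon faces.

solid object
 facet normal 0.508 0.681 -0.528
  outer loop
   vertex 4.9 4.3 2.6
   vertex 2.6 4.0 0.0
   vertex 0.5 5.8 0.3
  endloop
 endfacet
 facet normal 0.537 -0.748 -0.389
  outer loop
   vertex 4.9 4.3 2.6
   vertex 5.4 3.1 5.6
   vertex 2.6 4.0 0.0
  endloop
 endfacet
 facet normal -0.637 -0.683 -0.358
  outer loop
   vertex 0.7 4.2 3.0
   vertex 0.5 5.8 0.3
   vertex 2.6 4.0 0.0
  endloop
 endfacet
 facet normal -0.196 -0.979 -0.059
  outer loop
   vertex 0.7 4.2 3.0
   vertex 2.6 4.0 0.0
   vertex 5.4 3.1 5.6
  endloop
 endfacet
 facet normal -0.923 0.296 0.244
  outer loop
   vertex 1.0 5.3 2.8
   vertex 0.5 5.8 0.3
   vertex 0.7 4.2 3.0
  endloop
 endfacet
 facet normal -0.416 0.271 0.868
  outer loop
   vertex 1.0 5.3 2.8
   vertex 0.7 4.2 3.0
   vertex 5.4 3.1 5.6
  endloop
 endfacet
 facet normal 0.253 0.957 0.141
  outer loop
   vertex 1.0 5.3 2.8
   vertex 4.9 4.3 2.6
   vertex 0.5 5.8 0.3
  endloop
 endfacet
 facet normal 0.251 0.913 0.323
  outer loop
   vertex 1.0 5.3 2.8
   vertex 5.4 3.1 5.6
   vertex 4.9 4.3 2.6
  endloop
 endfacet
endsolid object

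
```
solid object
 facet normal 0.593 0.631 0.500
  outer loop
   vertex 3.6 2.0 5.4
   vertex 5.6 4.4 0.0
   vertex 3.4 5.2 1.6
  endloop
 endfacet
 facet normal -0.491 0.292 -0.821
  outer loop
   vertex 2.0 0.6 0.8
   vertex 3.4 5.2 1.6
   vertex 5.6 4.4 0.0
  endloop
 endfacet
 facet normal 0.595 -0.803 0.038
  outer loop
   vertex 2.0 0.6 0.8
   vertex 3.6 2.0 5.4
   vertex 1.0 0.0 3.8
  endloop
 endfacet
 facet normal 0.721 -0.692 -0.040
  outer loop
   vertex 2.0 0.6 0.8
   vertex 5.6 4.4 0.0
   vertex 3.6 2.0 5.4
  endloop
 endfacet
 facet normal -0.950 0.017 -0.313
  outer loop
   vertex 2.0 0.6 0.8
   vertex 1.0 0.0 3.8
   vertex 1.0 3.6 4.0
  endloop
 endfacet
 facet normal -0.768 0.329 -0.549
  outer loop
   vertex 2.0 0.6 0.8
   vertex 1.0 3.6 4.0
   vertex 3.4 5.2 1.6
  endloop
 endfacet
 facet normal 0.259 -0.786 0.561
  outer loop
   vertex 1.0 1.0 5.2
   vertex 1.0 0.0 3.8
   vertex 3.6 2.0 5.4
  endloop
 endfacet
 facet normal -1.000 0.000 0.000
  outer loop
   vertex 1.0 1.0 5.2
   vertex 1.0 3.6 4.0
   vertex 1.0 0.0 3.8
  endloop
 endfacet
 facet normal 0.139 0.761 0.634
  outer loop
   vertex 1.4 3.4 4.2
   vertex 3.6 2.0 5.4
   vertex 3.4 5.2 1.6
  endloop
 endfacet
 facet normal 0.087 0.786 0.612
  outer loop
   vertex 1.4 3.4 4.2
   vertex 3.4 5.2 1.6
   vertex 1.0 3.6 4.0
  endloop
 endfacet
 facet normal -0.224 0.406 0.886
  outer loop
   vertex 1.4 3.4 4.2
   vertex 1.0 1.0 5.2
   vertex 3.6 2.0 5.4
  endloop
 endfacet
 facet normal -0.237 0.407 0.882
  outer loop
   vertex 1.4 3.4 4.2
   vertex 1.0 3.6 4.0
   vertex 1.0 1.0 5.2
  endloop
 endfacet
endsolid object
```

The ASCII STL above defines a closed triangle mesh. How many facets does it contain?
12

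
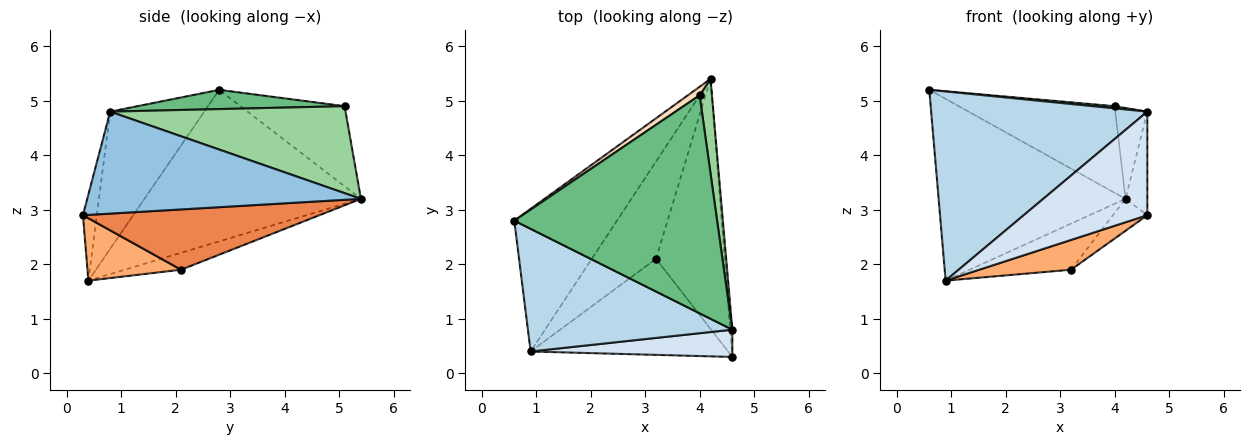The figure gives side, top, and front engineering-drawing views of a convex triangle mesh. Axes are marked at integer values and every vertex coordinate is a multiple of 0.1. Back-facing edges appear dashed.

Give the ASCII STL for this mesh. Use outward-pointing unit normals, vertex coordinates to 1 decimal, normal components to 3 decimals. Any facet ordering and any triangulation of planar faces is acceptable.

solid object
 facet normal -0.673 0.581 -0.456
  outer loop
   vertex 0.9 0.4 1.7
   vertex 0.6 2.8 5.2
   vertex 4.2 5.4 3.2
  endloop
 endfacet
 facet normal 0.997 0.079 -0.021
  outer loop
   vertex 4.6 0.8 4.8
   vertex 4.6 0.3 2.9
   vertex 4.2 5.4 3.2
  endloop
 endfacet
 facet normal -0.343 -0.788 0.511
  outer loop
   vertex 4.6 0.8 4.8
   vertex 0.6 2.8 5.2
   vertex 0.9 0.4 1.7
  endloop
 endfacet
 facet normal -0.108 -0.961 0.253
  outer loop
   vertex 4.6 0.8 4.8
   vertex 0.9 0.4 1.7
   vertex 4.6 0.3 2.9
  endloop
 endfacet
 facet normal 0.657 0.096 -0.748
  outer loop
   vertex 3.2 2.1 1.9
   vertex 4.2 5.4 3.2
   vertex 4.6 0.3 2.9
  endloop
 endfacet
 facet normal 0.289 -0.283 -0.914
  outer loop
   vertex 3.2 2.1 1.9
   vertex 4.6 0.3 2.9
   vertex 0.9 0.4 1.7
  endloop
 endfacet
 facet normal -0.231 0.416 -0.879
  outer loop
   vertex 3.2 2.1 1.9
   vertex 0.9 0.4 1.7
   vertex 4.2 5.4 3.2
  endloop
 endfacet
 facet normal -0.554 0.829 0.081
  outer loop
   vertex 4.0 5.1 4.9
   vertex 4.2 5.4 3.2
   vertex 0.6 2.8 5.2
  endloop
 endfacet
 facet normal 0.095 -0.010 0.995
  outer loop
   vertex 4.0 5.1 4.9
   vertex 0.6 2.8 5.2
   vertex 4.6 0.8 4.8
  endloop
 endfacet
 facet normal 0.981 0.134 0.139
  outer loop
   vertex 4.0 5.1 4.9
   vertex 4.6 0.8 4.8
   vertex 4.2 5.4 3.2
  endloop
 endfacet
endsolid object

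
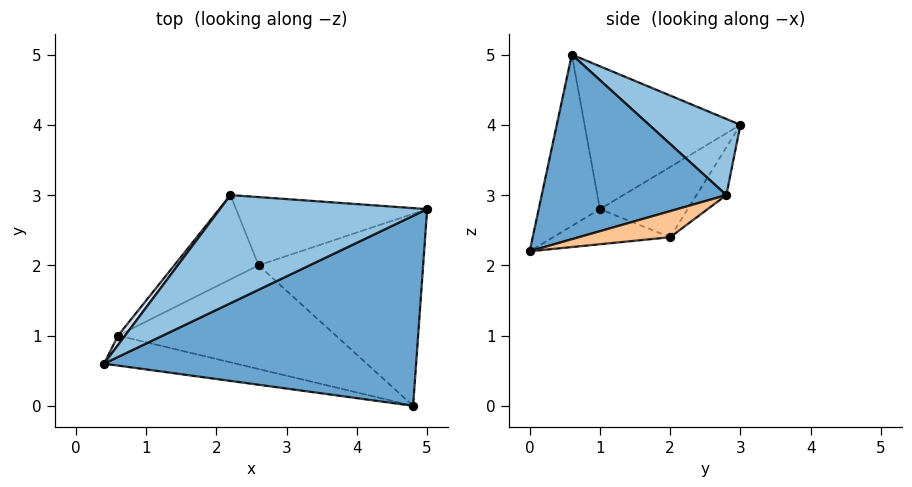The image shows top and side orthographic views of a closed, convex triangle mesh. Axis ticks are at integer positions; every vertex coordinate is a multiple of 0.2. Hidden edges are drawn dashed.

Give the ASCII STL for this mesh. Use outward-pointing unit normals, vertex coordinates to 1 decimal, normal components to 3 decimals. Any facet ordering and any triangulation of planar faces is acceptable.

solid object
 facet normal 0.490 -0.272 0.828
  outer loop
   vertex 4.8 0.0 2.2
   vertex 5.0 2.8 3.0
   vertex 0.4 0.6 5.0
  endloop
 endfacet
 facet normal 0.342 0.131 0.931
  outer loop
   vertex 2.2 3.0 4.0
   vertex 0.4 0.6 5.0
   vertex 5.0 2.8 3.0
  endloop
 endfacet
 facet normal -0.253 -0.947 -0.195
  outer loop
   vertex 0.6 1.0 2.8
   vertex 4.8 0.0 2.2
   vertex 0.4 0.6 5.0
  endloop
 endfacet
 facet normal -0.792 0.610 0.039
  outer loop
   vertex 0.6 1.0 2.8
   vertex 0.4 0.6 5.0
   vertex 2.2 3.0 4.0
  endloop
 endfacet
 facet normal -0.137 0.824 -0.549
  outer loop
   vertex 2.6 2.0 2.4
   vertex 2.2 3.0 4.0
   vertex 5.0 2.8 3.0
  endloop
 endfacet
 facet normal -0.459 0.697 -0.551
  outer loop
   vertex 2.6 2.0 2.4
   vertex 0.6 1.0 2.8
   vertex 2.2 3.0 4.0
  endloop
 endfacet
 facet normal 0.151 0.262 -0.953
  outer loop
   vertex 2.6 2.0 2.4
   vertex 5.0 2.8 3.0
   vertex 4.8 0.0 2.2
  endloop
 endfacet
 facet normal -0.159 -0.076 -0.984
  outer loop
   vertex 2.6 2.0 2.4
   vertex 4.8 0.0 2.2
   vertex 0.6 1.0 2.8
  endloop
 endfacet
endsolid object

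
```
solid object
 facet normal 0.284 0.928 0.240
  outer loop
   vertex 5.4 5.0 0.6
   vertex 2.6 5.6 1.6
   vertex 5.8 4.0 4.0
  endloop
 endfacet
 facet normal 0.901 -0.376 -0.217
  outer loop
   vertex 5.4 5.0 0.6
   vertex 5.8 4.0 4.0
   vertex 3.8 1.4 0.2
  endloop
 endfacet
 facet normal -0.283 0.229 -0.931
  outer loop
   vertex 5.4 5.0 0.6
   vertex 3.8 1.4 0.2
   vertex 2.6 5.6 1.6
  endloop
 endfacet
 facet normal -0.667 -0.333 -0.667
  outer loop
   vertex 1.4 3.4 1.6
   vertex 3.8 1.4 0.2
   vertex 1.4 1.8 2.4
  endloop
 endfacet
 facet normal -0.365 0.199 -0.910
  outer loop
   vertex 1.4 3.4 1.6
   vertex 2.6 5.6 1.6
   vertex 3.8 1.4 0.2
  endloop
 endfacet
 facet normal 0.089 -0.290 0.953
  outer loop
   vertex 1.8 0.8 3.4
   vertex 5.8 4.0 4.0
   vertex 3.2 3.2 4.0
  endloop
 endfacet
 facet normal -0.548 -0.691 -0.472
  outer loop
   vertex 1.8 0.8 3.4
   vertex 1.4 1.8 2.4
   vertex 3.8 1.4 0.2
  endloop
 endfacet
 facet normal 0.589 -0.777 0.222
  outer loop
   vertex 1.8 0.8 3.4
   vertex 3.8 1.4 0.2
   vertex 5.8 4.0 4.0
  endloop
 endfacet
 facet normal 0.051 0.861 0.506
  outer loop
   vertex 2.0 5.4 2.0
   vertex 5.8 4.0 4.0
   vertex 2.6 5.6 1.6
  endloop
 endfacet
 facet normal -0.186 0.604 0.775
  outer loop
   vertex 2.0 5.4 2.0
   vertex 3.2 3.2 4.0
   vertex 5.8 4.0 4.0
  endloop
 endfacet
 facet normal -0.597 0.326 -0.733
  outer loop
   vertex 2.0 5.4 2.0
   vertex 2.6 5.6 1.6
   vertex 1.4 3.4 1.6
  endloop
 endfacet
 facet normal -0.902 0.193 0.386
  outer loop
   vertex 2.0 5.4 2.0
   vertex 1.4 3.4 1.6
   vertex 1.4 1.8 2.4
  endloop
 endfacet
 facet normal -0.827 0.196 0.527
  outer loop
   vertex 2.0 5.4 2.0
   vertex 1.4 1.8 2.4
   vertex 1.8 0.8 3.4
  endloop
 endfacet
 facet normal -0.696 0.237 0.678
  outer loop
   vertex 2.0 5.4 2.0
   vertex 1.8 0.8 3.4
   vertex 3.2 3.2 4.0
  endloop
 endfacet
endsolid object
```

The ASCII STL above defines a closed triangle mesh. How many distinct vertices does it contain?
9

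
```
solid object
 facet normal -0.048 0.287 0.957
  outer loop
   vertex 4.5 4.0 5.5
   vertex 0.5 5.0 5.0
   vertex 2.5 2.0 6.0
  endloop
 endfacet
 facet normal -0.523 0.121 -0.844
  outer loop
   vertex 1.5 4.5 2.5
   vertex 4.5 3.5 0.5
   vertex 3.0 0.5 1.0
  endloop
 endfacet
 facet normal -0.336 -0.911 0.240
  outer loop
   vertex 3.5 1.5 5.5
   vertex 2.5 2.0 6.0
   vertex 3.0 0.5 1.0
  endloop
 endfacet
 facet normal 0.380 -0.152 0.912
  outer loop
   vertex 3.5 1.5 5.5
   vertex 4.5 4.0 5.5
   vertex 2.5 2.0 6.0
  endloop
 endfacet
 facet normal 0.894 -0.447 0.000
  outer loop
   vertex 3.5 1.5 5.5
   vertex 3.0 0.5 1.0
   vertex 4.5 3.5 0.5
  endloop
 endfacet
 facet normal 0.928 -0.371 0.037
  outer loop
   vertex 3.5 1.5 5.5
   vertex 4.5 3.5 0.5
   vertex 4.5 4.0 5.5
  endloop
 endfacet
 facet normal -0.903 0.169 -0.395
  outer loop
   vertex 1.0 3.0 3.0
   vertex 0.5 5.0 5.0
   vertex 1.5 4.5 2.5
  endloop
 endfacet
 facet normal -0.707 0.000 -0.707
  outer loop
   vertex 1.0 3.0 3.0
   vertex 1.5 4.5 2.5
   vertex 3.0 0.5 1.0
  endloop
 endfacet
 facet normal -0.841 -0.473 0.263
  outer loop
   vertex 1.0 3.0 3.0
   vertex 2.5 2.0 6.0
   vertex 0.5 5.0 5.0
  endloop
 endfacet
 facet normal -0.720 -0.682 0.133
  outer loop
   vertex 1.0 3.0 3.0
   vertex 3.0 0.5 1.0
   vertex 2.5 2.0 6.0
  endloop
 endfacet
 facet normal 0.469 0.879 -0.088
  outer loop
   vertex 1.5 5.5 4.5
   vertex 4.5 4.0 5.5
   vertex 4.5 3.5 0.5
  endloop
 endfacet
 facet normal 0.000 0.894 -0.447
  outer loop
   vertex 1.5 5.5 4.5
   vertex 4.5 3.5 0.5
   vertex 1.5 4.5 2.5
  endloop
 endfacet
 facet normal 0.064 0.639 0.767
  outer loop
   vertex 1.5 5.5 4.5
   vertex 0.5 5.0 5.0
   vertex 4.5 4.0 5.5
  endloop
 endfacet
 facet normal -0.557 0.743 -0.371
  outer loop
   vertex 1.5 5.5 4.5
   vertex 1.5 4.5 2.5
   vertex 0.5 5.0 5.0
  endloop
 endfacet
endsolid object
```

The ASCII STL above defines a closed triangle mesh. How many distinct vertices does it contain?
9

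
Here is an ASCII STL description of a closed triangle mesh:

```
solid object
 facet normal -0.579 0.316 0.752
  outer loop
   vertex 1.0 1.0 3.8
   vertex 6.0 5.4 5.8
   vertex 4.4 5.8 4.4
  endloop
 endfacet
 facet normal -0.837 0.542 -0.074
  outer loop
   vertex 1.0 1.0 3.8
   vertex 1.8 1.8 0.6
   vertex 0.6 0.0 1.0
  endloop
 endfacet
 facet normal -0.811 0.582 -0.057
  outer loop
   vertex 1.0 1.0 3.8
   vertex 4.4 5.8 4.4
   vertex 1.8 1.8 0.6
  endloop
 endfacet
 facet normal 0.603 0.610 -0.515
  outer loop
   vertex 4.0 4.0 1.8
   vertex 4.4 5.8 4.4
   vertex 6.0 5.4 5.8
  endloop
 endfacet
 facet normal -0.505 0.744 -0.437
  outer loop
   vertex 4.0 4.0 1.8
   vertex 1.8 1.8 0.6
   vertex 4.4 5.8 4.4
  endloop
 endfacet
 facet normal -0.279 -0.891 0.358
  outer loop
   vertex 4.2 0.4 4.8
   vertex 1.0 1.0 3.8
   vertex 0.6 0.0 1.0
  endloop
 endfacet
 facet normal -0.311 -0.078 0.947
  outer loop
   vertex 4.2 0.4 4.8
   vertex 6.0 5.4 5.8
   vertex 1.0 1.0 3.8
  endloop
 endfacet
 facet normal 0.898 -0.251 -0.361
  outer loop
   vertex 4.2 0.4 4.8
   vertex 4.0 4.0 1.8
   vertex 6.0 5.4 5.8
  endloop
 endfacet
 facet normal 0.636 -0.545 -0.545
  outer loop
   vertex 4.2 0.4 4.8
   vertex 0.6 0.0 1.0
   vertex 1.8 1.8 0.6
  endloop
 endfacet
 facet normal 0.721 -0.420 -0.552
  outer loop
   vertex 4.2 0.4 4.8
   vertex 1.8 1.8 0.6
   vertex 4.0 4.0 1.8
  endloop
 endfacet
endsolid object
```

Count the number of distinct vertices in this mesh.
7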